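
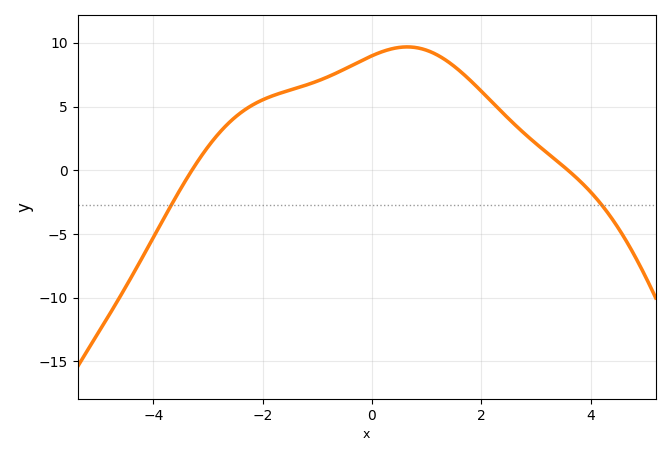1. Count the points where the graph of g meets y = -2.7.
2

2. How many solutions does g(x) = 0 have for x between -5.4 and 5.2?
2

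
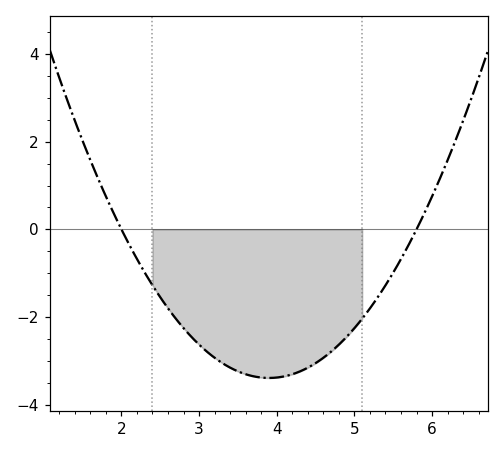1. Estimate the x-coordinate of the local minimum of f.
3.9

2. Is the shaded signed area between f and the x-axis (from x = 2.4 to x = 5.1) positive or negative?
negative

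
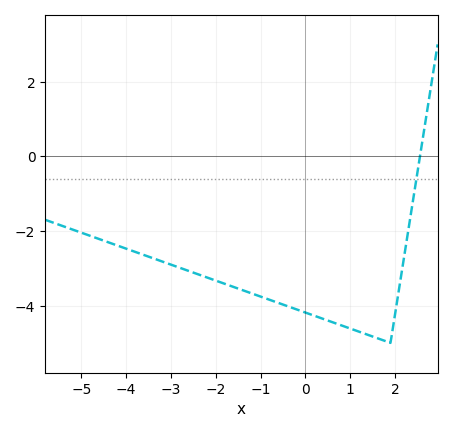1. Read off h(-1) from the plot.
-3.76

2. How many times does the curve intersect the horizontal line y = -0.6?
1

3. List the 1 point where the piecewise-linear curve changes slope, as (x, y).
(1.9, -5)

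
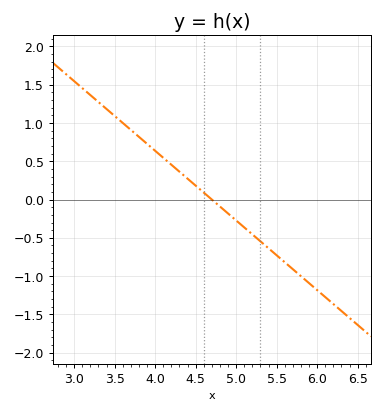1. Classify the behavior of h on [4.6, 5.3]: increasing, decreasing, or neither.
decreasing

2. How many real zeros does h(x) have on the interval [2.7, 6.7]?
1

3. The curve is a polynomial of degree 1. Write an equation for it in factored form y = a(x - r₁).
y = -0.91(x - 4.7)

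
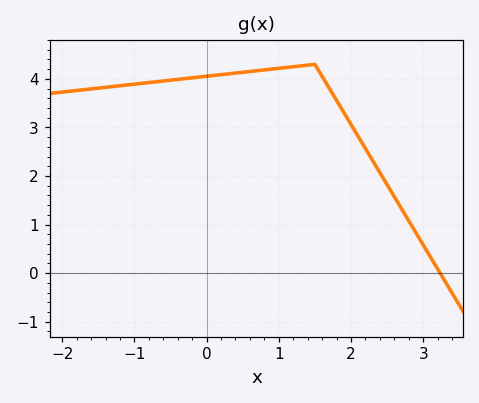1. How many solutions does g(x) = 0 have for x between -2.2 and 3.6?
1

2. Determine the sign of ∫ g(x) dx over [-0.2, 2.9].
positive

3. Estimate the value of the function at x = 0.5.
4.1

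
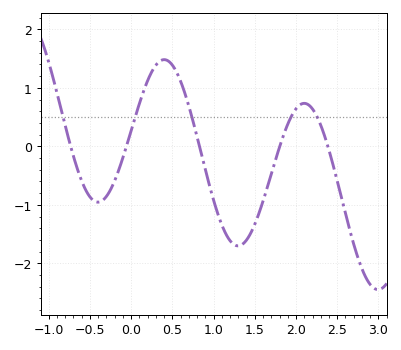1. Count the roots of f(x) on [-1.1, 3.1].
5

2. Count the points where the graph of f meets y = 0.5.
5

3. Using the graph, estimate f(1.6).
-0.9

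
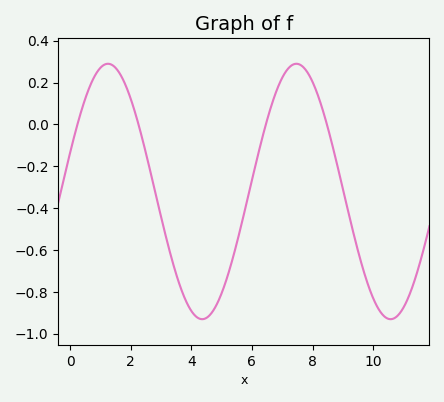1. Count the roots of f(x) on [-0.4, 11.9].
4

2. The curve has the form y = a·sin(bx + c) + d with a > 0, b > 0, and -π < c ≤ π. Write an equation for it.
y = 0.61sin(1.01x + 0.312) - 0.32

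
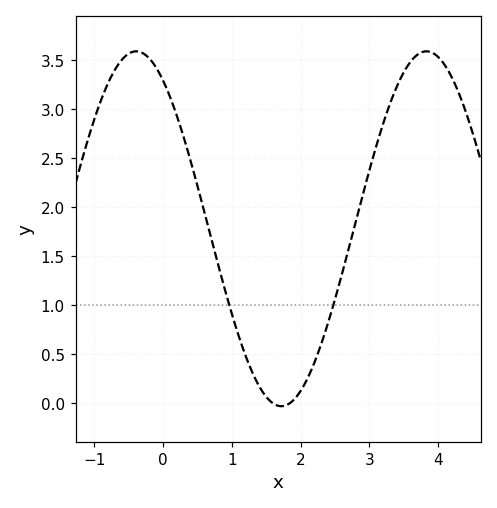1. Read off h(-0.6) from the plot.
3.5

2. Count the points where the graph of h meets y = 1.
2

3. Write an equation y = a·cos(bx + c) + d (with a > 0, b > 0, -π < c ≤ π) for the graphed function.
y = 1.81cos(1.49x + 0.58) + 1.78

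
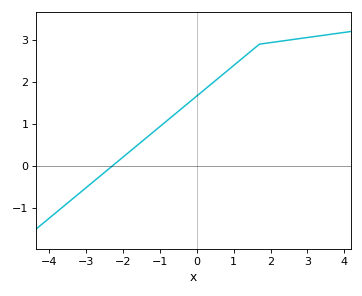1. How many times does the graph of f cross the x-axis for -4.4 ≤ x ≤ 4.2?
1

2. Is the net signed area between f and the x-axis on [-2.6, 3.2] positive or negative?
positive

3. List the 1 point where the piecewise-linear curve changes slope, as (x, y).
(1.7, 2.9)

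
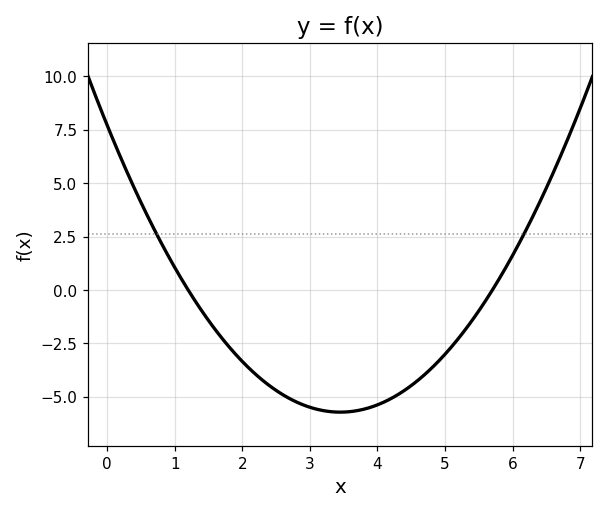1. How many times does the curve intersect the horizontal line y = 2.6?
2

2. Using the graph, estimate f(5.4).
-1.42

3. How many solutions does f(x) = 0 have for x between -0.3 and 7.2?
2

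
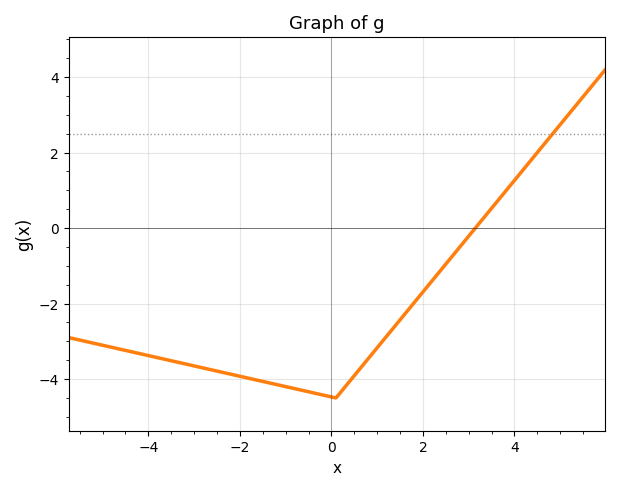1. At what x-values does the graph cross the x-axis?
3.14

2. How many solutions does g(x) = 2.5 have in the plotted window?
1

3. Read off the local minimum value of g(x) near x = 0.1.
-4.5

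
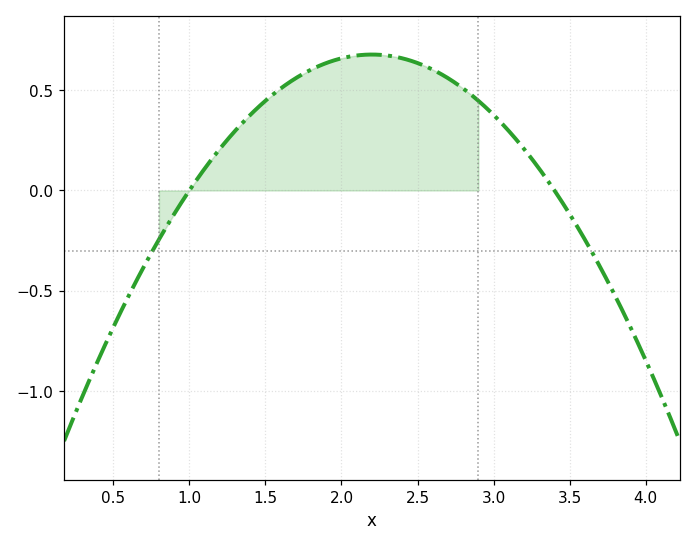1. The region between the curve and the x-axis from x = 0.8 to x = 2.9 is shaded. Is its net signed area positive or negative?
positive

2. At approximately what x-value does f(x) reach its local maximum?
2.2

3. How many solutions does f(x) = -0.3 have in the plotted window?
2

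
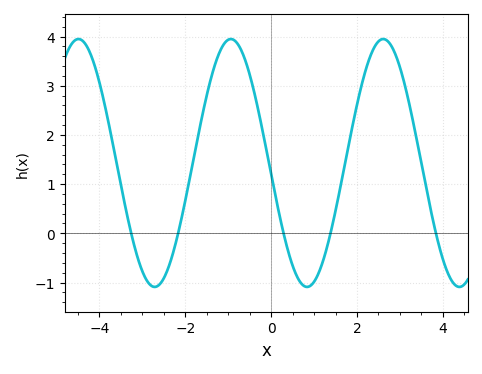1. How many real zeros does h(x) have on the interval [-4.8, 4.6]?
5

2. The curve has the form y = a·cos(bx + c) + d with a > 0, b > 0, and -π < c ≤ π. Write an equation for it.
y = 2.52cos(1.77x + 1.66) + 1.43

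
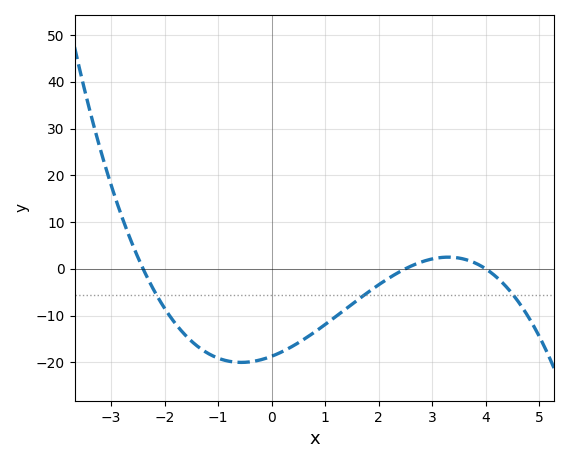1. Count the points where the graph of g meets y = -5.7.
3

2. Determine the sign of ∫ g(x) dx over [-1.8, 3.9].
negative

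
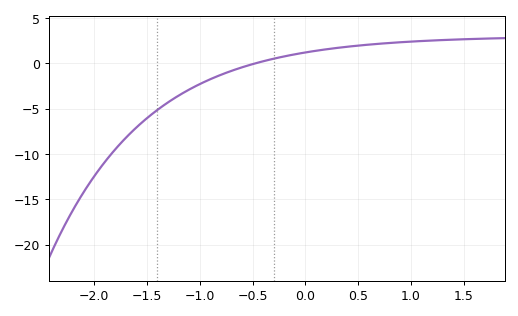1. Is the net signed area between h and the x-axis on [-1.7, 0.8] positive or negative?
negative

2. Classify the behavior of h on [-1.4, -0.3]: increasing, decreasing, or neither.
increasing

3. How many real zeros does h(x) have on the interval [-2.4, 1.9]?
1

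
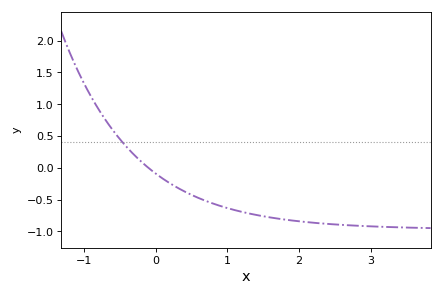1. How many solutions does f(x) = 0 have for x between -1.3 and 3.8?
1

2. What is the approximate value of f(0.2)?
-0.244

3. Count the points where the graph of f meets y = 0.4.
1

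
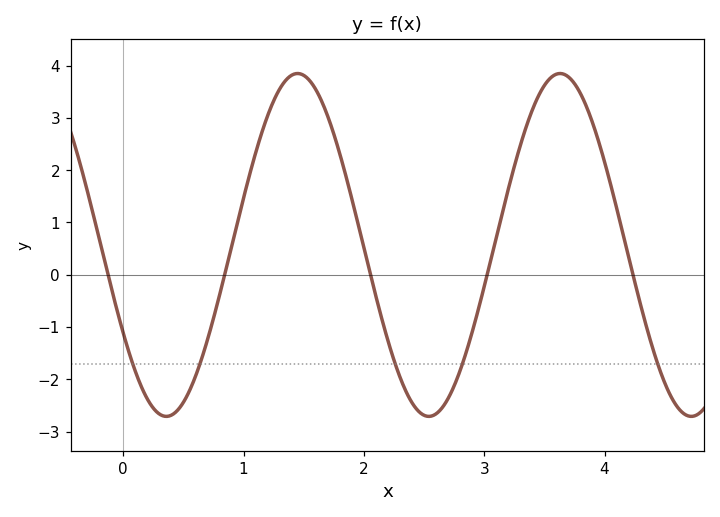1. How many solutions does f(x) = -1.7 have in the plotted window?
5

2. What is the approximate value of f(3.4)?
3.15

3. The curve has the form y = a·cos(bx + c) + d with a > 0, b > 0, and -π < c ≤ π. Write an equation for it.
y = 3.28cos(2.88x + 2.11) + 0.57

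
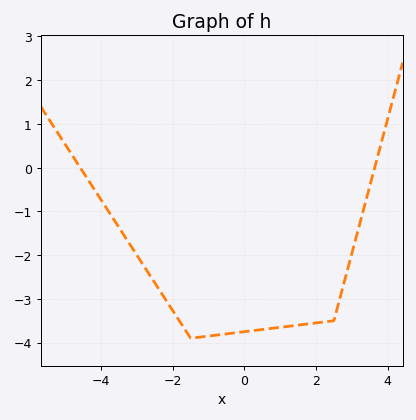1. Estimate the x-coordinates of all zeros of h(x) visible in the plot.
-4.58, 3.64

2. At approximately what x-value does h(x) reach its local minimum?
-1.5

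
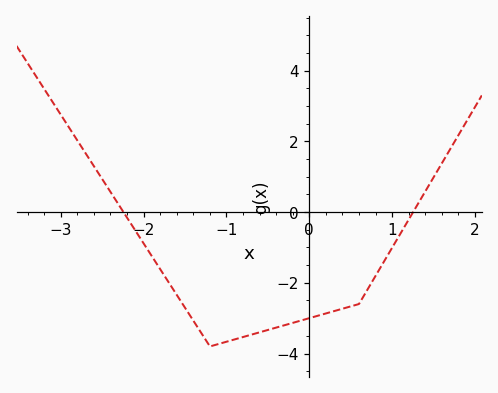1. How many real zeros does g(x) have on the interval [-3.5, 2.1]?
2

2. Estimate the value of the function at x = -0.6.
-3.4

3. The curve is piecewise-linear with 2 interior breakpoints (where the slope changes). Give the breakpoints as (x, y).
(-1.2, -3.8); (0.6, -2.6)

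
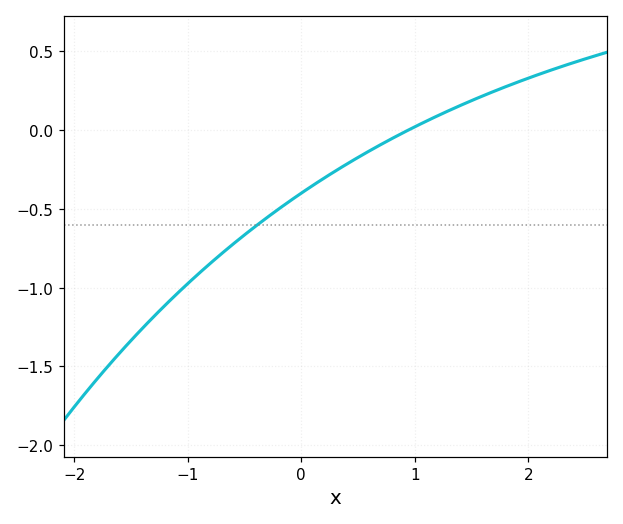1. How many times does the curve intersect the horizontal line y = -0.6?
1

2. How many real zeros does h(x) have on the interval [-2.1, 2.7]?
1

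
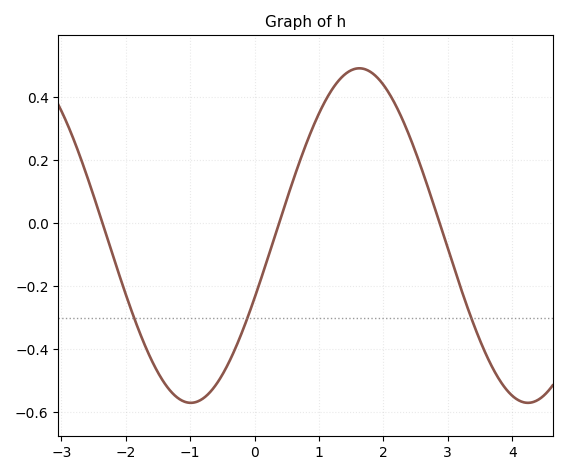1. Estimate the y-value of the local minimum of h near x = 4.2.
-0.56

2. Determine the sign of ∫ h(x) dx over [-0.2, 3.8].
positive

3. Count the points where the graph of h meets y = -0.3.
3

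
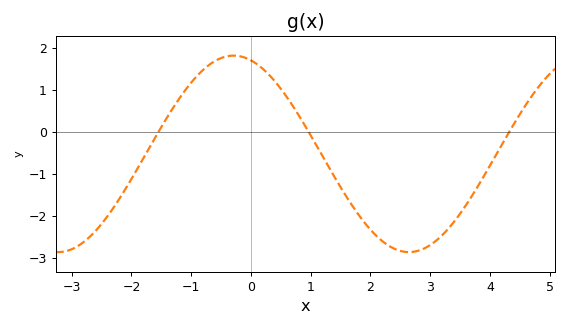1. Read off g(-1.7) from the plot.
-0.374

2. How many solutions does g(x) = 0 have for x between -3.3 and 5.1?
3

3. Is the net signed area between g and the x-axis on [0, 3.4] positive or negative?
negative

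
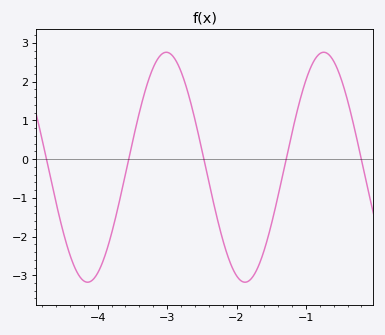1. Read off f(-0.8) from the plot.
2.7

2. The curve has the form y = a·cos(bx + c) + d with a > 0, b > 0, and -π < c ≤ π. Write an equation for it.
y = 2.97cos(2.8x + 2.1) - 0.21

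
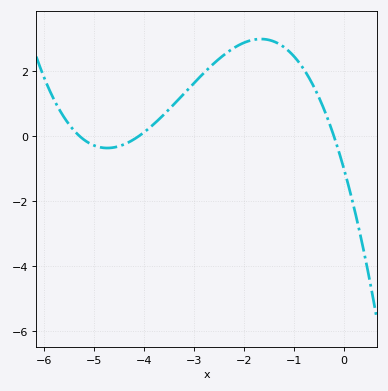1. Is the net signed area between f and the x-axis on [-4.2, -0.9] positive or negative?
positive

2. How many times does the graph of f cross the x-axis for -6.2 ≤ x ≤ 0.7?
3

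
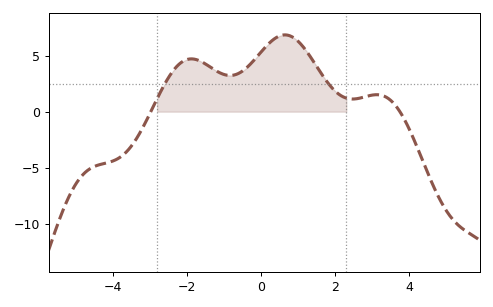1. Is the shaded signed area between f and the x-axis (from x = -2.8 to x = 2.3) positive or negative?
positive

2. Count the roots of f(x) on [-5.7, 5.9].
2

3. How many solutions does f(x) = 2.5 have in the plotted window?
2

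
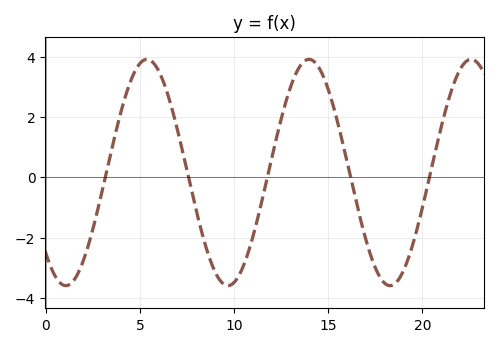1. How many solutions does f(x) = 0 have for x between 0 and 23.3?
5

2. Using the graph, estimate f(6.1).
3.4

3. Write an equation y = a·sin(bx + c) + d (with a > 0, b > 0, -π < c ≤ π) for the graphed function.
y = 3.76sin(0.73x - 2.35) + 0.16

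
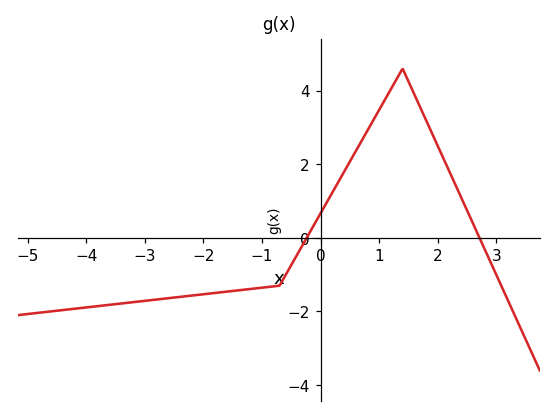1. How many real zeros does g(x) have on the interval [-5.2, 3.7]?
2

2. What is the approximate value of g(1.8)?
3.2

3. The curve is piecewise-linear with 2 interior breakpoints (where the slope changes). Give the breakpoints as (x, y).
(-0.7, -1.3); (1.4, 4.6)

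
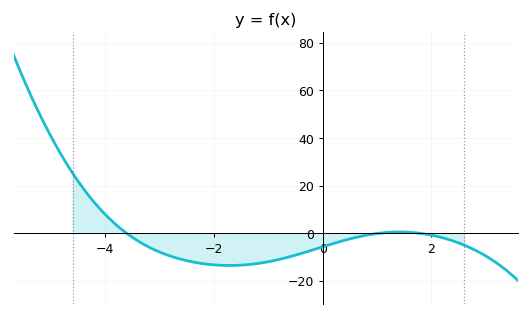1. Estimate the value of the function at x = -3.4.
-3.28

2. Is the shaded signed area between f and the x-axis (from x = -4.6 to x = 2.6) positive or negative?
negative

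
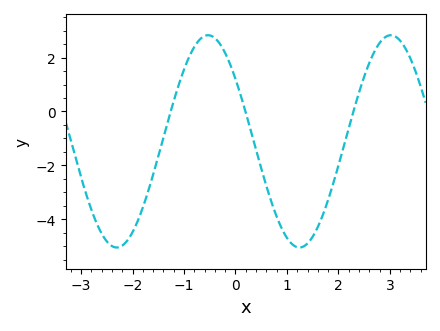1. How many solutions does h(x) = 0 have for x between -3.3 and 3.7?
3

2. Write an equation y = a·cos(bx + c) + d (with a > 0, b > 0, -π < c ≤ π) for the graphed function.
y = 3.94cos(1.8x + 0.94) - 1.11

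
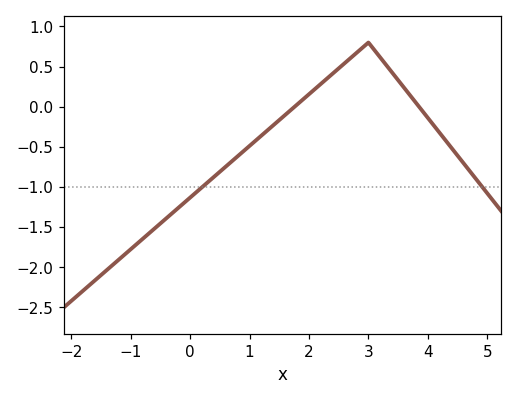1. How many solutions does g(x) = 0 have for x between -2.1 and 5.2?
2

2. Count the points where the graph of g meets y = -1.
2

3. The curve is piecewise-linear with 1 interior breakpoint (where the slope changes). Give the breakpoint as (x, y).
(3, 0.8)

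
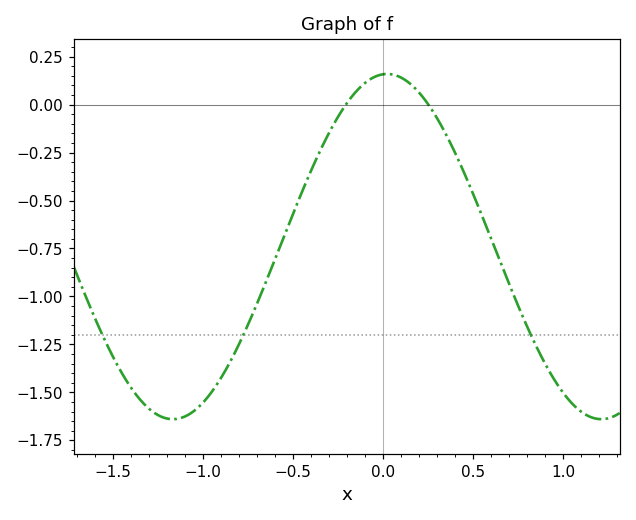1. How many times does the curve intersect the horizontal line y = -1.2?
3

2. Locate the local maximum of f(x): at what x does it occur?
0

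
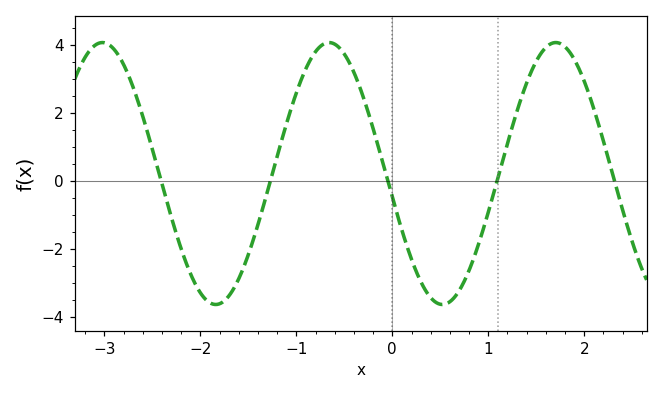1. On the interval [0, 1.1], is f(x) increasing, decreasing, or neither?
neither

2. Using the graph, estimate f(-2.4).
-0.091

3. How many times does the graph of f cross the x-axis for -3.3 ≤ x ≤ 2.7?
5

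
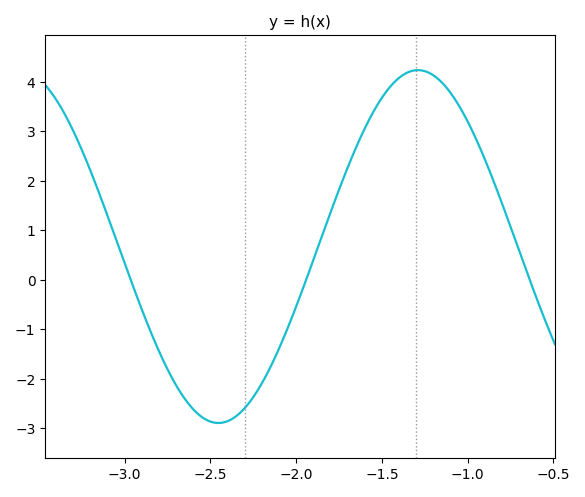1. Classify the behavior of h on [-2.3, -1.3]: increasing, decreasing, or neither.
increasing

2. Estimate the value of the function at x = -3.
0.333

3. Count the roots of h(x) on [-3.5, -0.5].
3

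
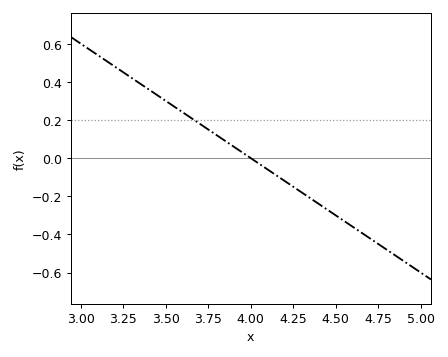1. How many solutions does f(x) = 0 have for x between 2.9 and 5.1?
1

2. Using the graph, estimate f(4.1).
-0.06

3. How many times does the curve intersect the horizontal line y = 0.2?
1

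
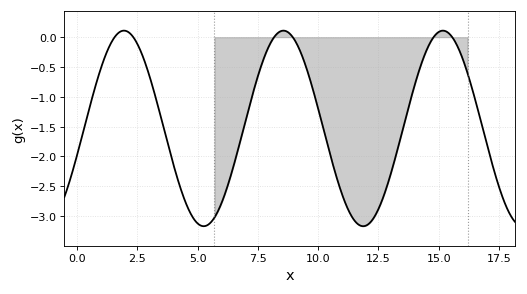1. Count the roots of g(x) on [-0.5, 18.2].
6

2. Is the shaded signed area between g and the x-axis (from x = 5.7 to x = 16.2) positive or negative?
negative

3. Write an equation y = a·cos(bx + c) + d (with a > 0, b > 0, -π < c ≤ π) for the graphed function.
y = 1.64cos(0.95x - 1.85) - 1.53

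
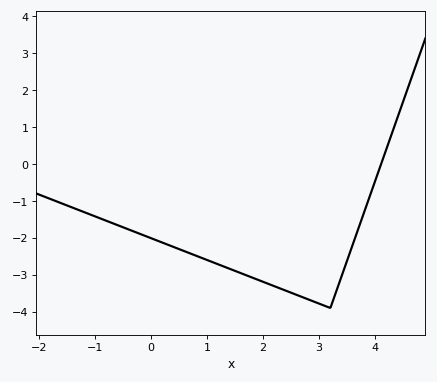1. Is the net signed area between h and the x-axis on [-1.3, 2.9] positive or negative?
negative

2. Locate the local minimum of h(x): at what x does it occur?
3.2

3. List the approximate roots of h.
4.11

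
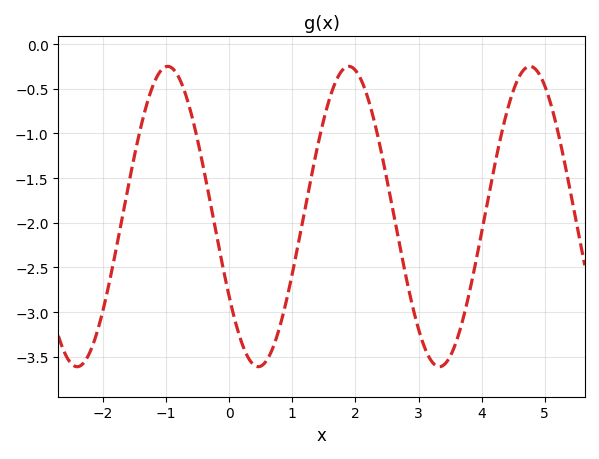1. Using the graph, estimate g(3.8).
-2.8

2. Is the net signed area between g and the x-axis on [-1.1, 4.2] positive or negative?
negative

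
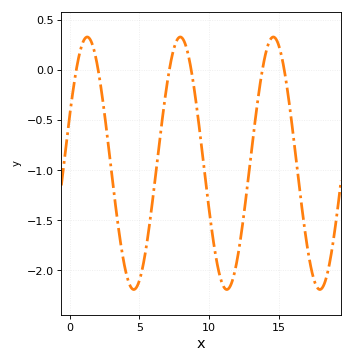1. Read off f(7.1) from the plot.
-0.05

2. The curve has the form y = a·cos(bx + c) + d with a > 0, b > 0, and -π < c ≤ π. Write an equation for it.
y = 1.26cos(0.94x - 1.2) - 0.93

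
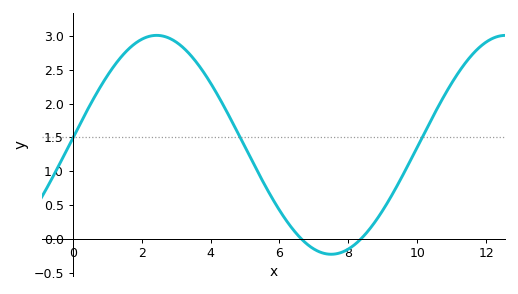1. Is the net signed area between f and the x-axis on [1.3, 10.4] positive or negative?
positive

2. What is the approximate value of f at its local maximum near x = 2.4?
3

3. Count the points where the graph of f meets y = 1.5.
3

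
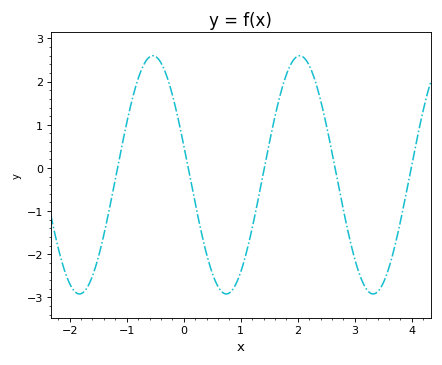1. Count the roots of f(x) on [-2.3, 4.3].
5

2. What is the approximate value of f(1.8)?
2.16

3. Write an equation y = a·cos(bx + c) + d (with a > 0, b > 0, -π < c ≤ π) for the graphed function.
y = 2.76cos(2.44x + 1.32) - 0.16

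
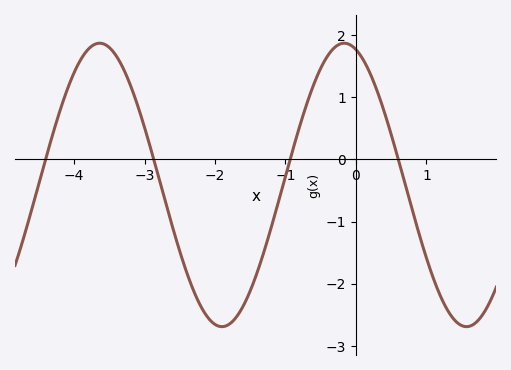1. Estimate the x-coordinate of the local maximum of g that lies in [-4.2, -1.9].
-3.6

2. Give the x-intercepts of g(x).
-4.4, -2.9, -0.9, 0.6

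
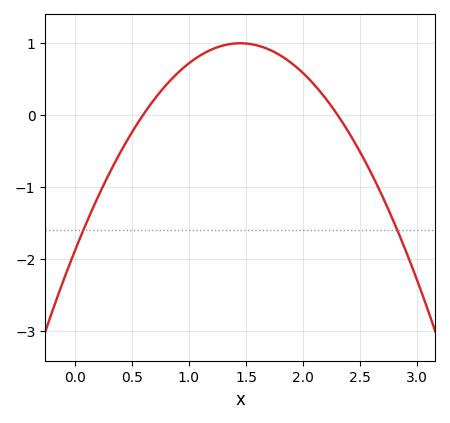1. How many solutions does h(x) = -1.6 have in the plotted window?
2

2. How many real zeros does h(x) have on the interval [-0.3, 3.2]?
2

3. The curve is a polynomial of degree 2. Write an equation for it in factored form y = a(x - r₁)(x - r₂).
y = -1.37(x - 0.6)(x - 2.3)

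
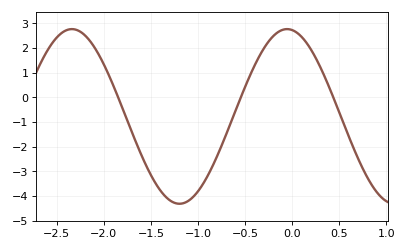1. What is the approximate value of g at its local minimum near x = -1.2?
-4.3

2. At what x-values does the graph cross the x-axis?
-1.85, -0.55, 0.45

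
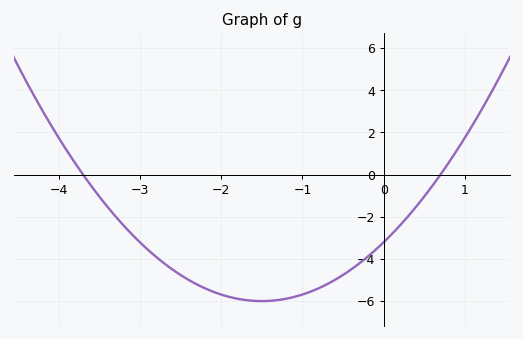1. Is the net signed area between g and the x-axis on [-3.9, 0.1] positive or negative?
negative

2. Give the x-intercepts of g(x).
-3.7, 0.7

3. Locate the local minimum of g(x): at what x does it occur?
-1.5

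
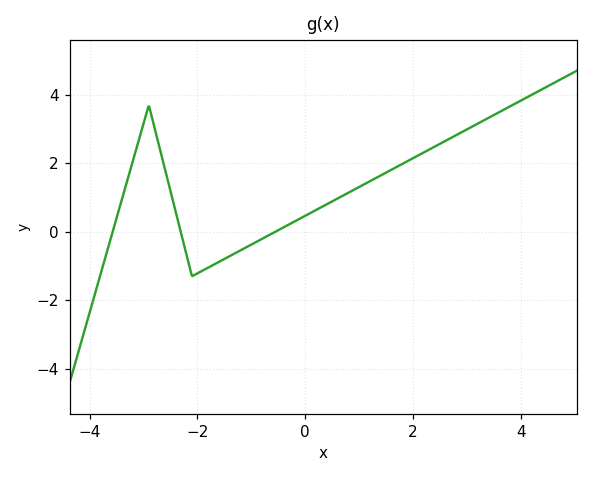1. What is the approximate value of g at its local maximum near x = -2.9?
3.6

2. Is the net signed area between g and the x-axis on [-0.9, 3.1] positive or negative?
positive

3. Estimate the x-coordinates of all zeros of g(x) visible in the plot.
-3.6, -2.4, -0.6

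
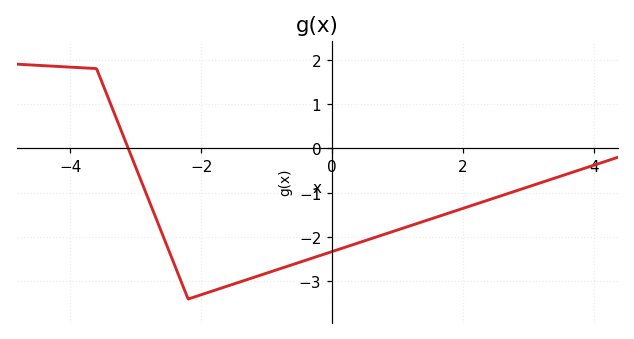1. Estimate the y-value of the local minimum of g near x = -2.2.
-3.4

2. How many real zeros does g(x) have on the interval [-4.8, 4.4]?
1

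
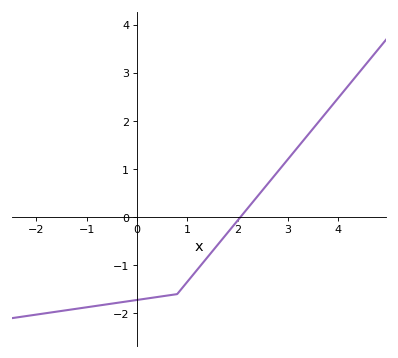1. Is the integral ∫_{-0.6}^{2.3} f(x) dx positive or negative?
negative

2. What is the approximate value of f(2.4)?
0.442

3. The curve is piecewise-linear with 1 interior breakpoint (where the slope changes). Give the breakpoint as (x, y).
(0.8, -1.6)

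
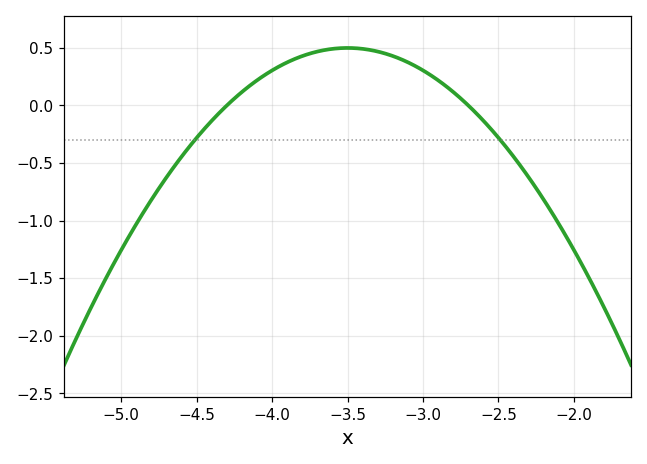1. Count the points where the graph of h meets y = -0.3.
2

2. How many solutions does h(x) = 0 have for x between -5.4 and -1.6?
2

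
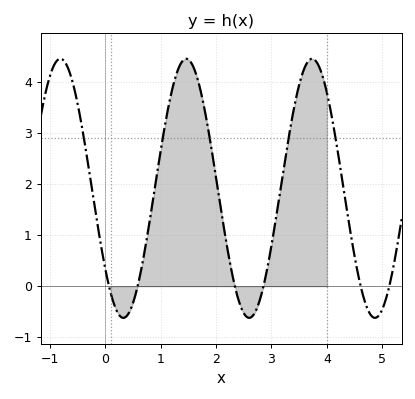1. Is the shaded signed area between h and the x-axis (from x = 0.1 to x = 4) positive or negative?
positive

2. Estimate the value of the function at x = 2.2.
0.8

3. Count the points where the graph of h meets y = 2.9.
5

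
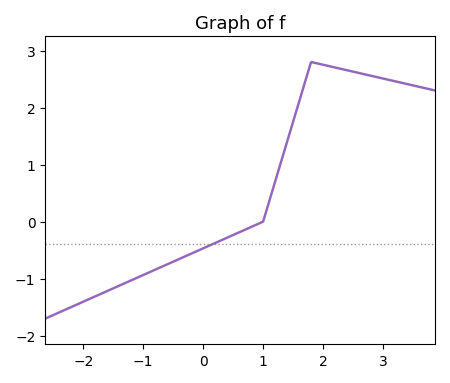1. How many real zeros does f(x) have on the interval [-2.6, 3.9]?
1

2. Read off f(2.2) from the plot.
2.7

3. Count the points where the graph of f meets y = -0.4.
1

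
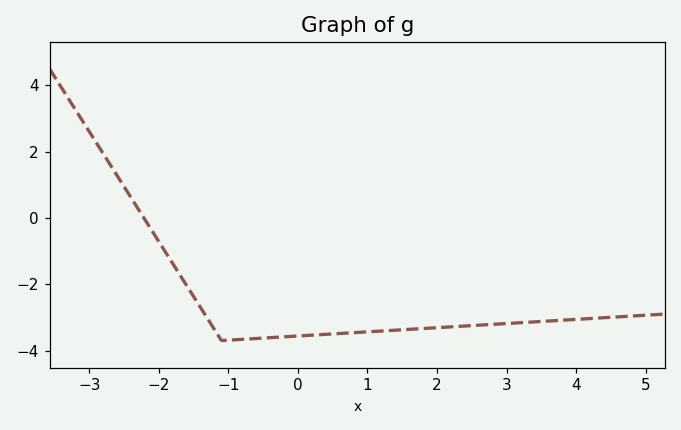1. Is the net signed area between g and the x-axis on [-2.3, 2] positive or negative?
negative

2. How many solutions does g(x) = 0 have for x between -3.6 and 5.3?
1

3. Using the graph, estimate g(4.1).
-3.05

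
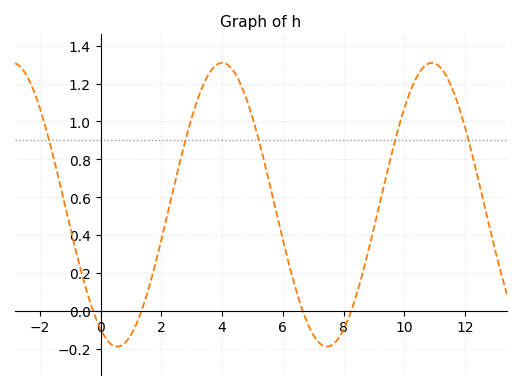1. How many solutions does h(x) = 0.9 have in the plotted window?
5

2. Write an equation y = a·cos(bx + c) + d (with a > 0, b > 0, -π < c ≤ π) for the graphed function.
y = 0.75cos(0.91x + 2.64) + 0.56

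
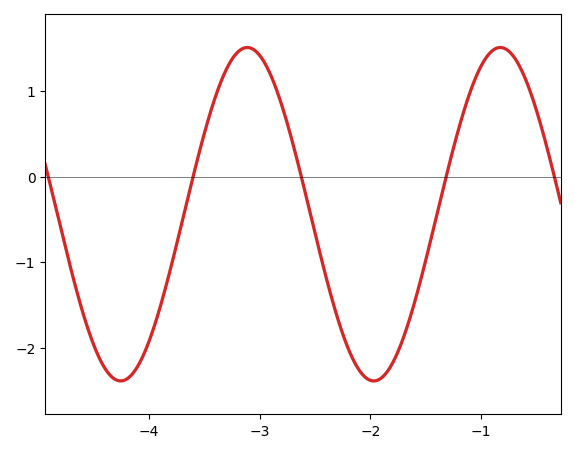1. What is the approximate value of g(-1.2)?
0.568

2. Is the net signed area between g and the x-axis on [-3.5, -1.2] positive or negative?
negative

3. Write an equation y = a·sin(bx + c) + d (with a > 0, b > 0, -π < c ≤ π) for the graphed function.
y = 1.95sin(2.75x - 2.44) - 0.44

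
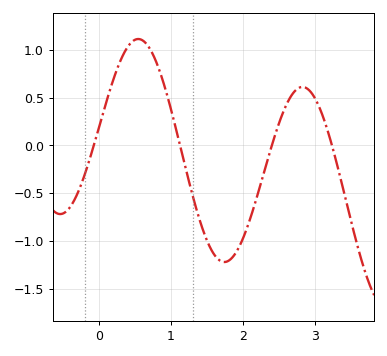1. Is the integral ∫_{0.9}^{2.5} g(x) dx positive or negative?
negative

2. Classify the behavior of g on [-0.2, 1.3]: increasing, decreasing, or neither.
neither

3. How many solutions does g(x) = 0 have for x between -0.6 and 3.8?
4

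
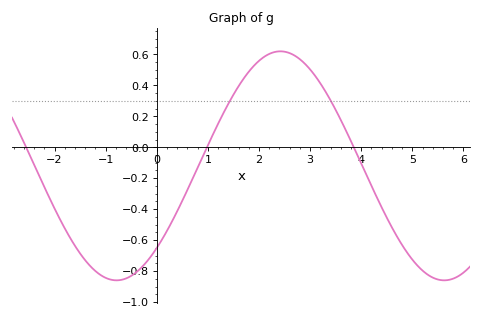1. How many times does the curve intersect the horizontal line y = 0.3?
2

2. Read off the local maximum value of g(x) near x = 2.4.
0.62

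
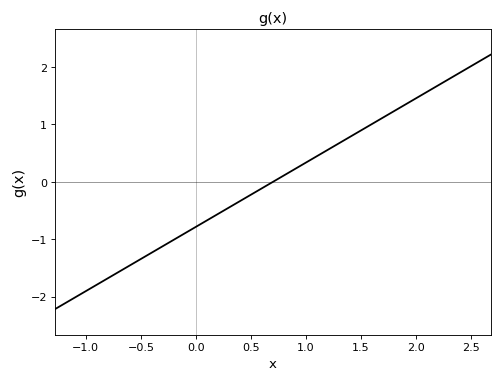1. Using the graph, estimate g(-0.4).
-1.23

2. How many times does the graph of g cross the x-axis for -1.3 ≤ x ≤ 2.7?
1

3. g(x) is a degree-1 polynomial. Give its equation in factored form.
y = 1.12(x - 0.7)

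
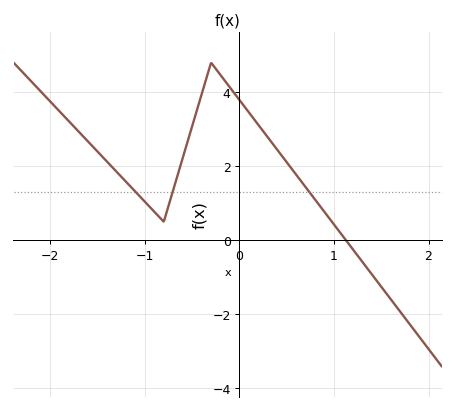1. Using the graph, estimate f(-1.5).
2.4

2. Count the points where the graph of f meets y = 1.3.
3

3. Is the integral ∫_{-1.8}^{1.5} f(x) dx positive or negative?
positive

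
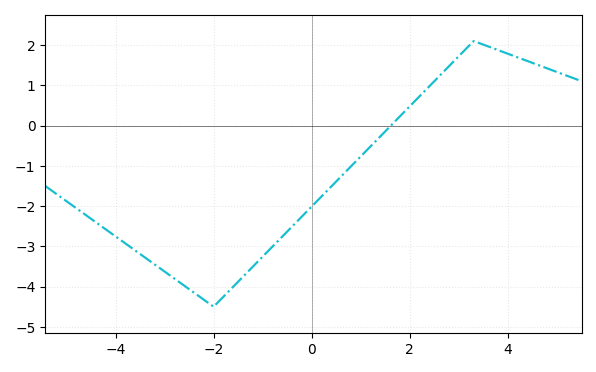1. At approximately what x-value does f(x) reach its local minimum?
-2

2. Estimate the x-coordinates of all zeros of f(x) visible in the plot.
1.61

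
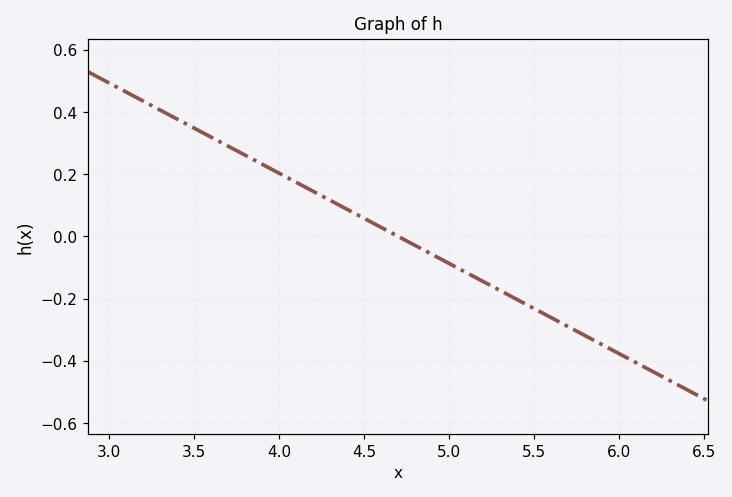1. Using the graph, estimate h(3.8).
0.26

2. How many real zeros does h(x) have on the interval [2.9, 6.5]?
1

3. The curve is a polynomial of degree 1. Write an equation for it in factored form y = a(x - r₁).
y = -0.29(x - 4.7)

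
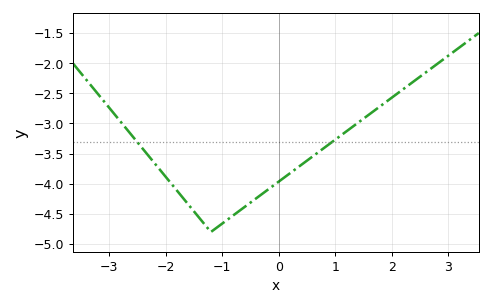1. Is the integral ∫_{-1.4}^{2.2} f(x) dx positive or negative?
negative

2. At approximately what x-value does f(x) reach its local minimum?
-1.2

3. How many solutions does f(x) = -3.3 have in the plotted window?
2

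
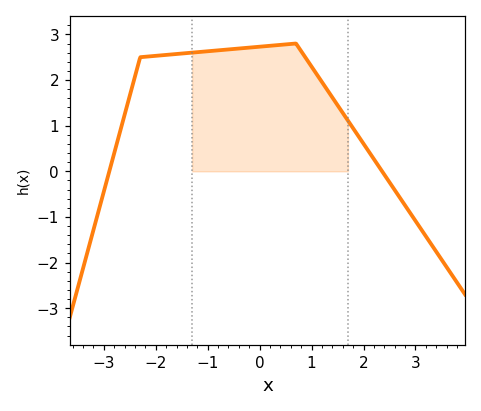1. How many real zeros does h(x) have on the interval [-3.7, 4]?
2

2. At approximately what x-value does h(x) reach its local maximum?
0.6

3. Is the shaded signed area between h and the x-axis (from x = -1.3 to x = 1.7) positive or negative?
positive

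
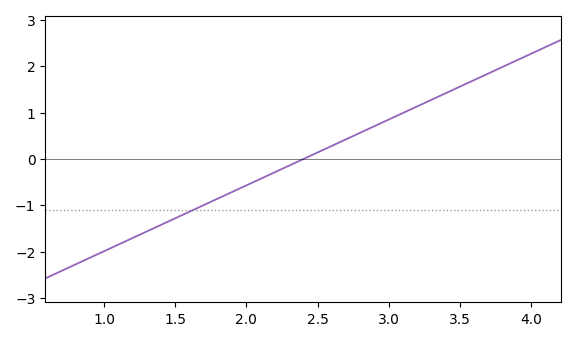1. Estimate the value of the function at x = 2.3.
-0.142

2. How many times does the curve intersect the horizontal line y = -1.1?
1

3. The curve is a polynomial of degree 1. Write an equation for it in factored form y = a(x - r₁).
y = 1.42(x - 2.4)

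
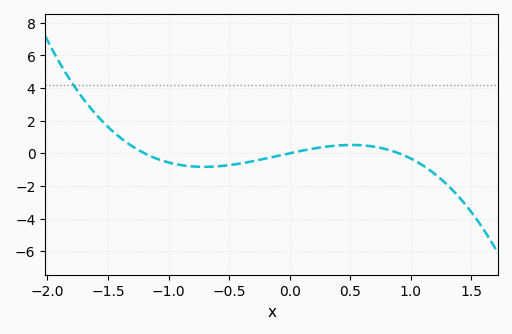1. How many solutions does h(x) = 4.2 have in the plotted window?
1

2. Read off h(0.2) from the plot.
0.292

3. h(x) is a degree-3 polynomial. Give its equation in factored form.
y = -1.49(x + 1.2)(x - 0)(x - 0.9)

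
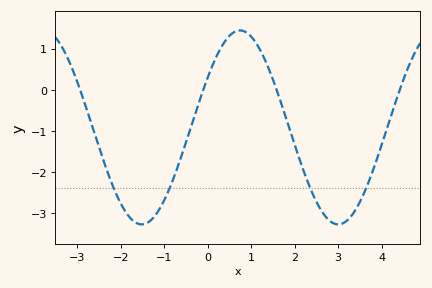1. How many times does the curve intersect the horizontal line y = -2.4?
4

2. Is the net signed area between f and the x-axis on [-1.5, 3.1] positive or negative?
negative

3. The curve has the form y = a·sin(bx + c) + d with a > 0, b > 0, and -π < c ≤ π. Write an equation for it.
y = 2.36sin(1.39x + 0.54) - 0.92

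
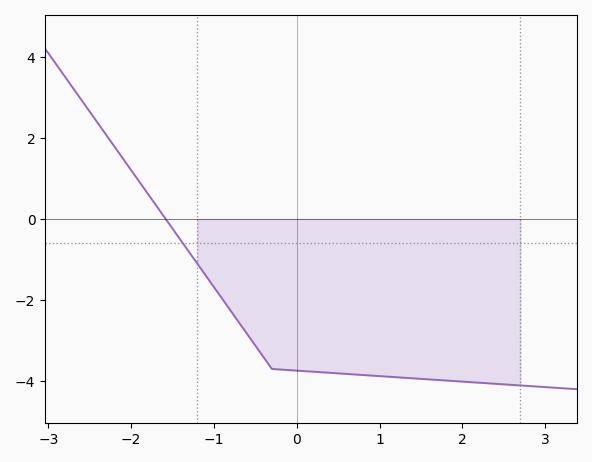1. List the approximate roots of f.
-1.58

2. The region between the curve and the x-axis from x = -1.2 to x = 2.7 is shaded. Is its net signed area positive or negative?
negative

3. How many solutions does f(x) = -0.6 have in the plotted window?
1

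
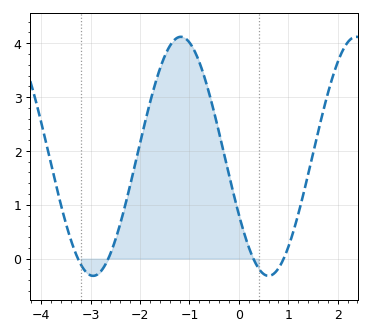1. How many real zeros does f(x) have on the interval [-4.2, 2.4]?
4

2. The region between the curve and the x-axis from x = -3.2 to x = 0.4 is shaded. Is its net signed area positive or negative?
positive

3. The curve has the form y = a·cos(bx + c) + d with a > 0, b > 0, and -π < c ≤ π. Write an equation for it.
y = 2.22cos(1.8x + 2.1) + 1.9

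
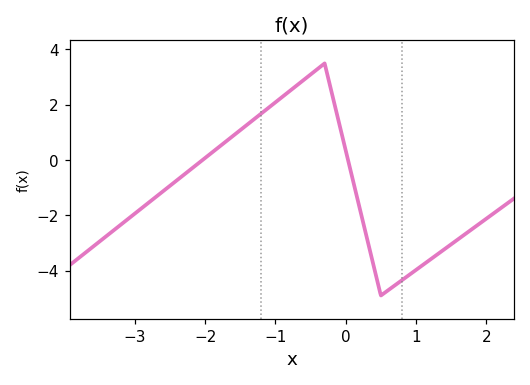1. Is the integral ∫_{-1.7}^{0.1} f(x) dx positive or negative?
positive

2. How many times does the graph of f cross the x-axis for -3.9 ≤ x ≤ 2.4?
2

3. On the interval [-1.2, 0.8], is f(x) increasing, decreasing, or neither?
neither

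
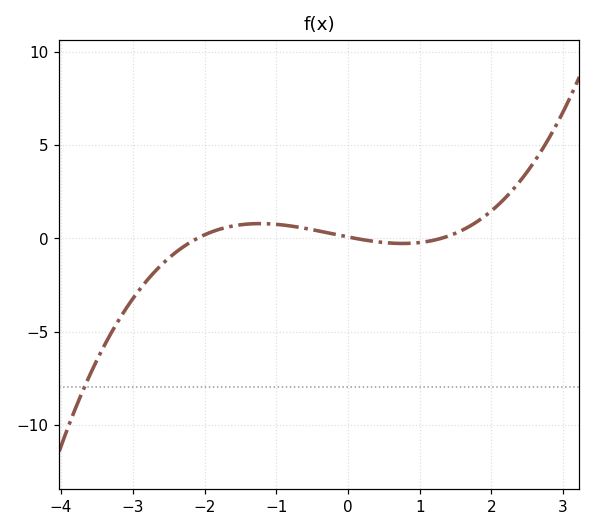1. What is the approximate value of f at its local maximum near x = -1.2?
0.79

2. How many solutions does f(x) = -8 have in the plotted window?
1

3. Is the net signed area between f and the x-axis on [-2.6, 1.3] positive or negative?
positive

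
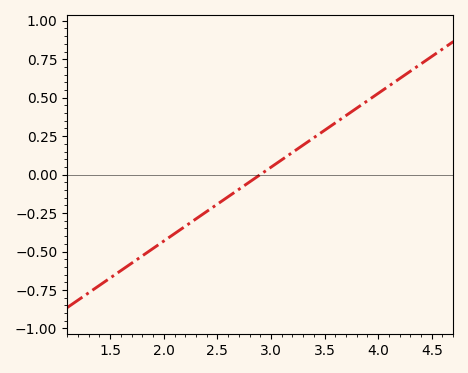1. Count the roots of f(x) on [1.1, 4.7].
1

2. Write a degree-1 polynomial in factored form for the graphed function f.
y = 0.48(x - 2.9)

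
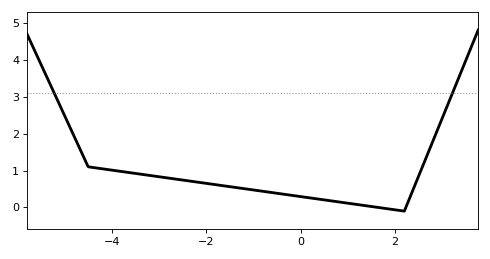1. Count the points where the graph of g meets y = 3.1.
2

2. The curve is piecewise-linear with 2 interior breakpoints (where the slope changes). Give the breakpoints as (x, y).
(-4.5, 1.1); (2.2, -0.1)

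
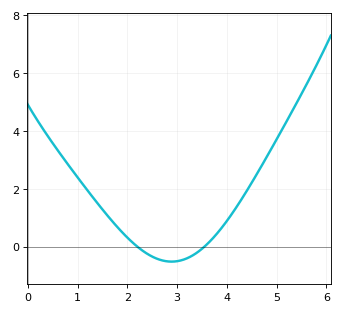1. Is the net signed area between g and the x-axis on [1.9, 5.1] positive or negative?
positive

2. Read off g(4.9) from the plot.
3.41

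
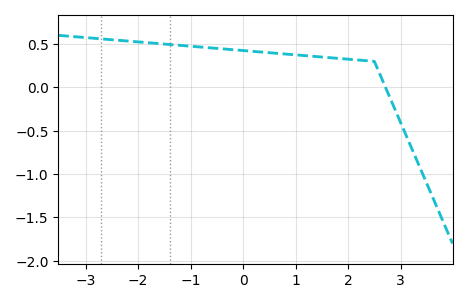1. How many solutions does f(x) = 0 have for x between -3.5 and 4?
1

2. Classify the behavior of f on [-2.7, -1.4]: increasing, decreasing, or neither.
decreasing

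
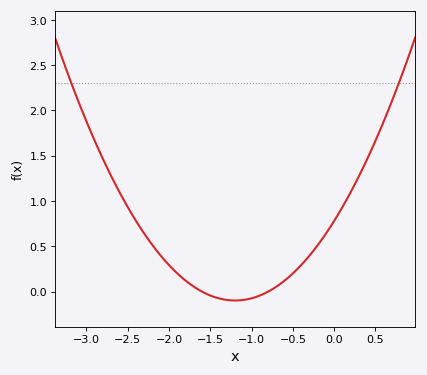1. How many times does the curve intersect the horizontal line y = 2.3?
2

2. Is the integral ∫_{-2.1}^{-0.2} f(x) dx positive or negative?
positive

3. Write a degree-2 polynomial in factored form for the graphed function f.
y = 0.61(x + 1.6)(x + 0.8)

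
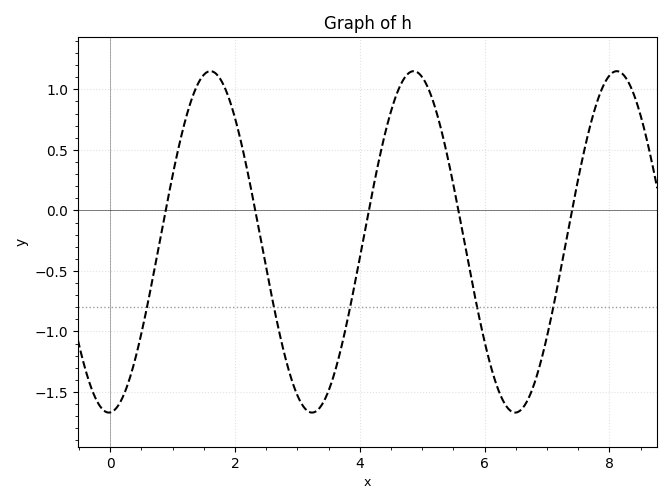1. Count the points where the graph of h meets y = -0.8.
5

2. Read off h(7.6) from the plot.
0.501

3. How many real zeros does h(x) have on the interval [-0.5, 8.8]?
5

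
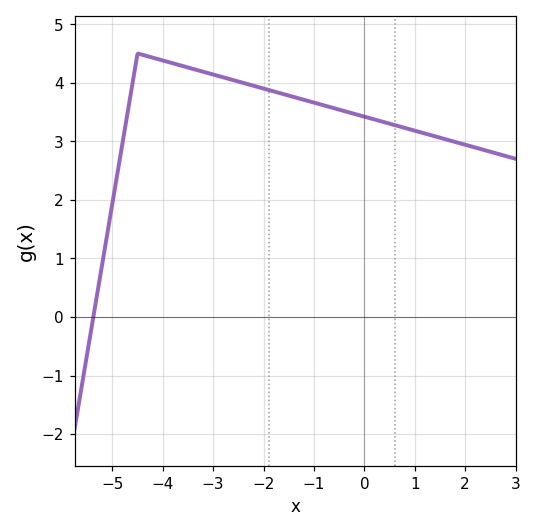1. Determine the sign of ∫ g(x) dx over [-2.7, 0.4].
positive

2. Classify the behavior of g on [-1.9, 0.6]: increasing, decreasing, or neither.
decreasing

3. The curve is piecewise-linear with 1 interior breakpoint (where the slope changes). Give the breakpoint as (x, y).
(-4.5, 4.5)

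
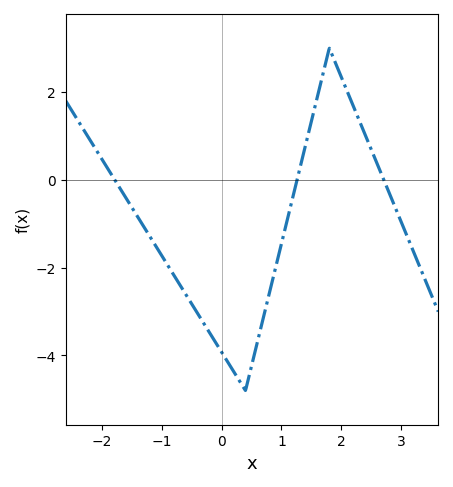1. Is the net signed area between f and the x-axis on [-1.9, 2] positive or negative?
negative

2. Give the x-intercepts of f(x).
-1.79, 1.26, 2.71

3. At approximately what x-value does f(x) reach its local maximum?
1.8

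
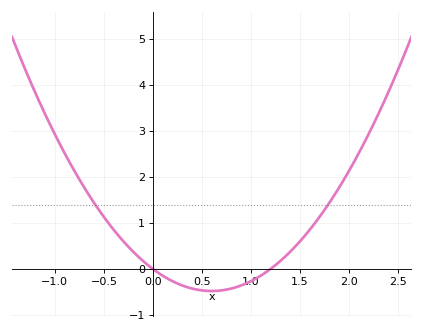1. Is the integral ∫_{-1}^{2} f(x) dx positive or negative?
positive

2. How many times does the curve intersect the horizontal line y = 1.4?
2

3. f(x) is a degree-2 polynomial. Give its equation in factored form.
y = 1.33(x - 0)(x - 1.2)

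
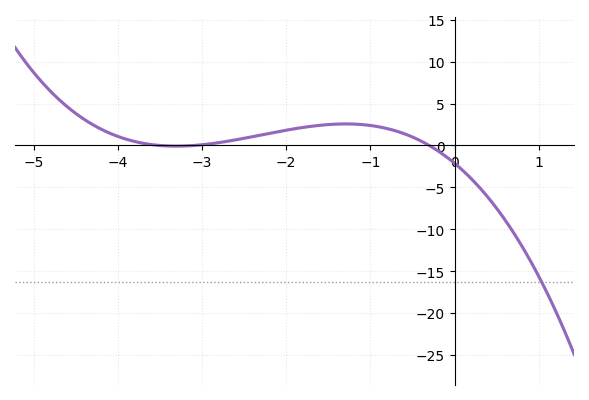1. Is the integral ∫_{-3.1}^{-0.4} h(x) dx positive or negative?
positive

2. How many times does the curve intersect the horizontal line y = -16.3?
1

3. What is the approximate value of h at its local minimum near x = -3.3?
0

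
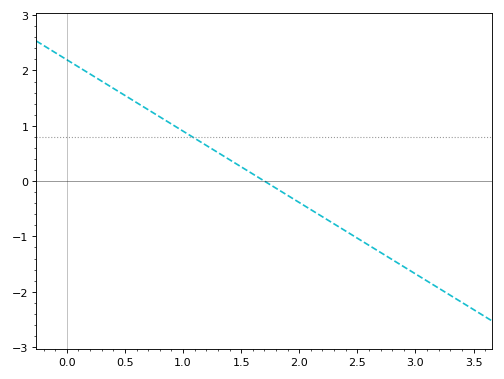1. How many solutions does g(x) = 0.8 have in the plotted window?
1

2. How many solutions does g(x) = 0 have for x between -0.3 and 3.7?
1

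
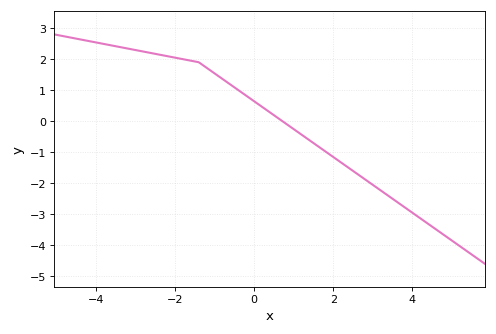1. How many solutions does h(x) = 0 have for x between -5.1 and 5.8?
1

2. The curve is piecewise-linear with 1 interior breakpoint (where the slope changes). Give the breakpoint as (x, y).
(-1.4, 1.9)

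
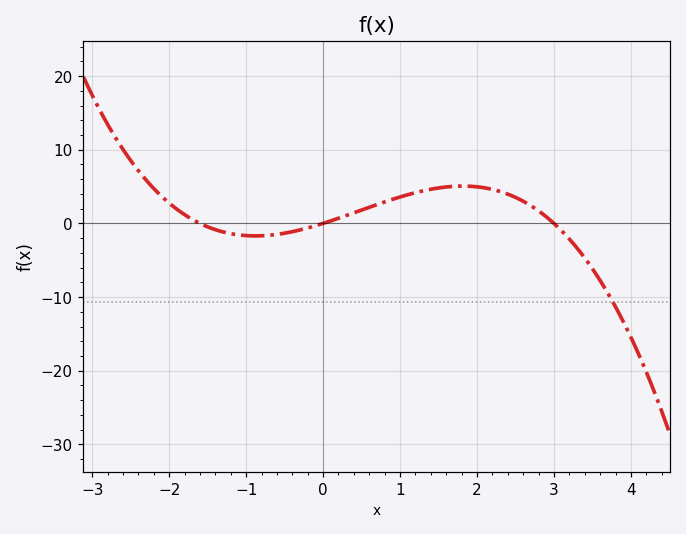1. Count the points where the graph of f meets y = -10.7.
1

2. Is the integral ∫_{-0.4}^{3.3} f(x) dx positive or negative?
positive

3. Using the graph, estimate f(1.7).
5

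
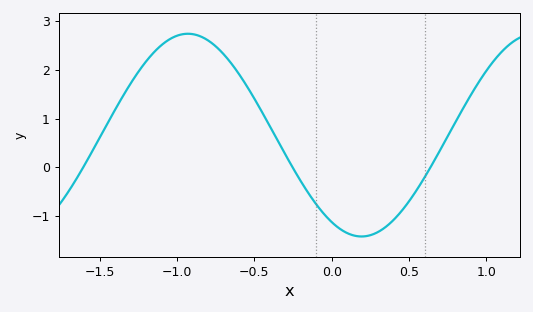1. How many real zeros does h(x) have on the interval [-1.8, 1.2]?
3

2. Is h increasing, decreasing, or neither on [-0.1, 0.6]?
neither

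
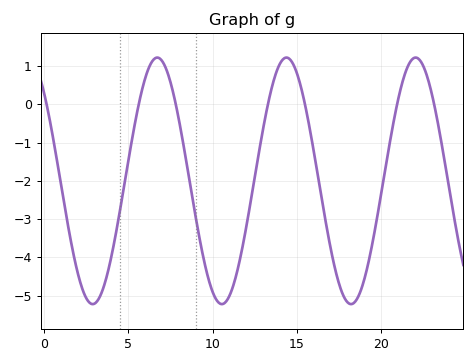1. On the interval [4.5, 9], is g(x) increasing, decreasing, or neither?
neither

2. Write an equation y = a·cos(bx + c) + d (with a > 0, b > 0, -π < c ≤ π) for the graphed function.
y = 3.22cos(0.82x + 0.77) - 2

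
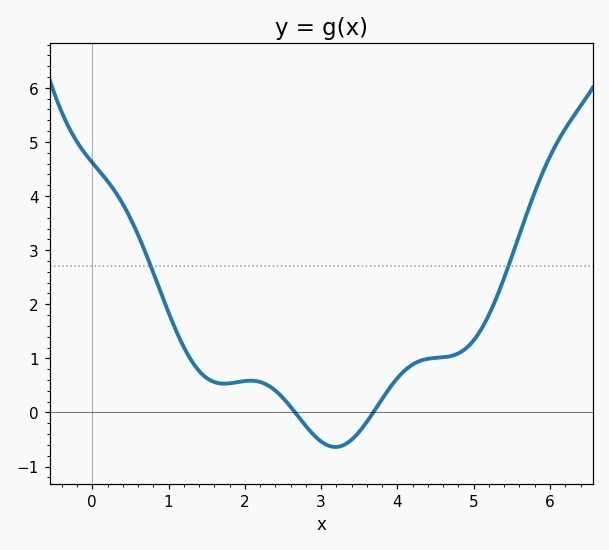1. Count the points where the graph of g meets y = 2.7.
2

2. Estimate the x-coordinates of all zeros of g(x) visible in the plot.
2.66, 3.68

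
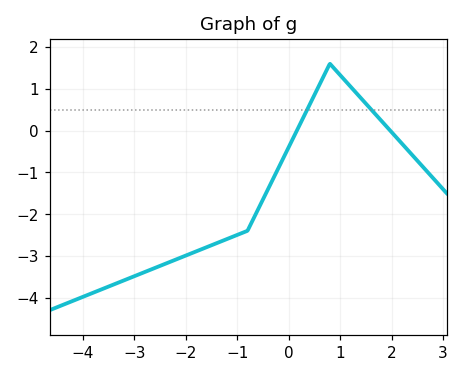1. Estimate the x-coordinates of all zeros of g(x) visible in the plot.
0.2, 2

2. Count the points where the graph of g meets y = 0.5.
2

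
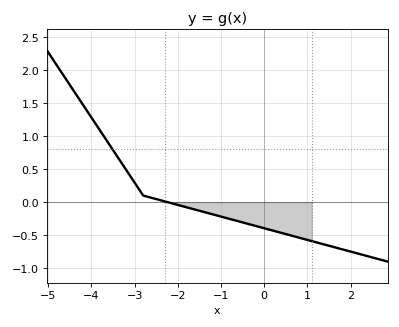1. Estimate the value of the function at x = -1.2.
-0.2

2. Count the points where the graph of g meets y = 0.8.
1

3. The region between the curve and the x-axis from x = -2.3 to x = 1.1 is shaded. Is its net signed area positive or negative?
negative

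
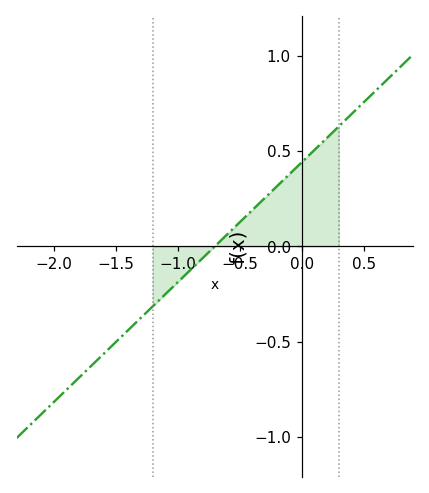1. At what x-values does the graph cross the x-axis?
-0.7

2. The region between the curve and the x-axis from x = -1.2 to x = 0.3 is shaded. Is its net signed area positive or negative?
positive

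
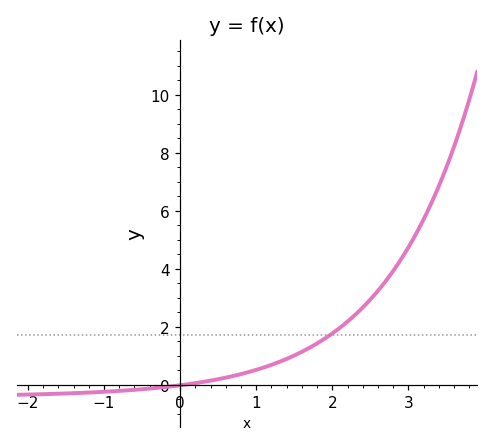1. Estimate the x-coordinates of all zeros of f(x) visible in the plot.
0.1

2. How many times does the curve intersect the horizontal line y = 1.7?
1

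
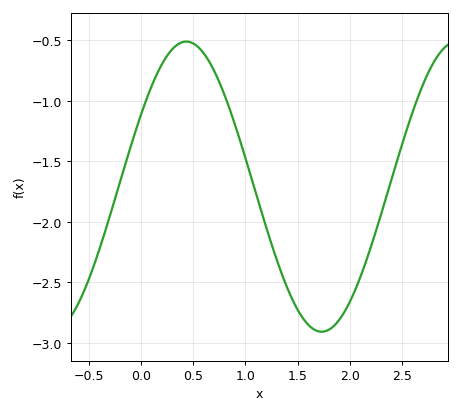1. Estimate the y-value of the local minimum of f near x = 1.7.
-2.91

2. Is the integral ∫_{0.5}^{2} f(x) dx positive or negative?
negative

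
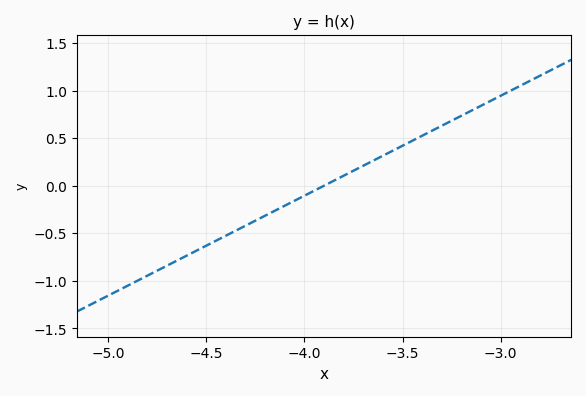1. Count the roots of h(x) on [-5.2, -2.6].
1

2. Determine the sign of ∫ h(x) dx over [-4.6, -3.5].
negative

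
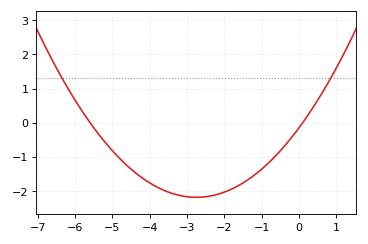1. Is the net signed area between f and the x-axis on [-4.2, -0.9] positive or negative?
negative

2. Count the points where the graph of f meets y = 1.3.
2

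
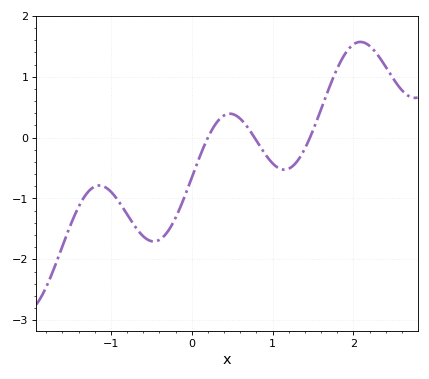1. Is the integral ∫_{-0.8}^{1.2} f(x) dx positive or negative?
negative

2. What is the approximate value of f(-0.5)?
-1.7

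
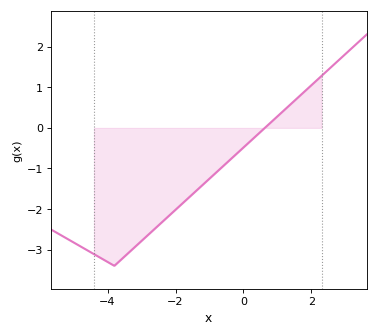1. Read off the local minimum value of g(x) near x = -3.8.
-3.4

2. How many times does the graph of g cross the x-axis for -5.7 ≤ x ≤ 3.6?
1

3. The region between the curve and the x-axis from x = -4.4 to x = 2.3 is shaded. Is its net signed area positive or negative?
negative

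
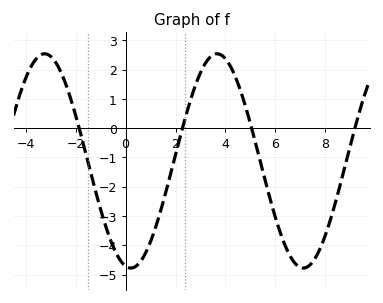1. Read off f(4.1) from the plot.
2.3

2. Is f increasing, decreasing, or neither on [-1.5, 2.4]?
neither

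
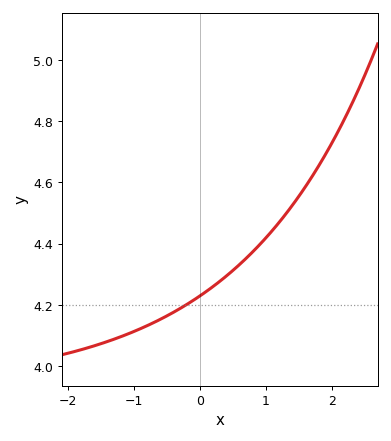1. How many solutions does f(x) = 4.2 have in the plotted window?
1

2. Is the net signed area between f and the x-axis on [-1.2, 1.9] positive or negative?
positive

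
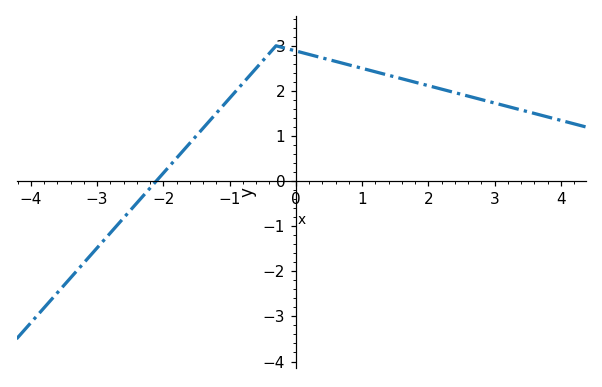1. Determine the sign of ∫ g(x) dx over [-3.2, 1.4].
positive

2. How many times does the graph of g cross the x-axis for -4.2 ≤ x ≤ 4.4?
1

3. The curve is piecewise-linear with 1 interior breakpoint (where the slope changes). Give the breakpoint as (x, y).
(-0.3, 3)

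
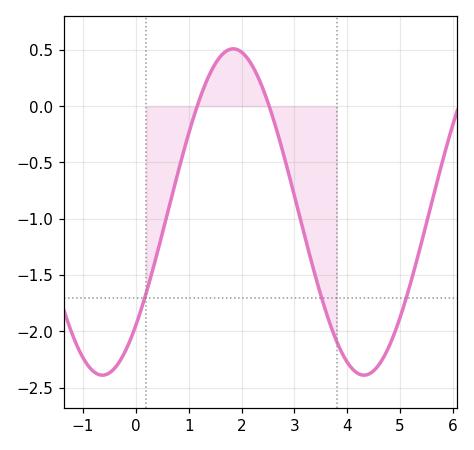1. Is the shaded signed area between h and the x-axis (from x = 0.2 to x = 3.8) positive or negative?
negative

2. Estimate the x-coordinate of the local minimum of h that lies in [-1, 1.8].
-0.631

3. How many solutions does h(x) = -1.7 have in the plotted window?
3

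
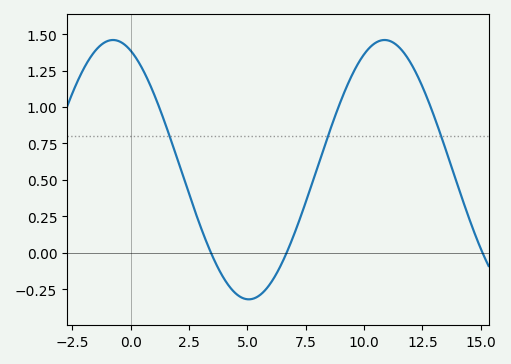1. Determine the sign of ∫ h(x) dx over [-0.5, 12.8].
positive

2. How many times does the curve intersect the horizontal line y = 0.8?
3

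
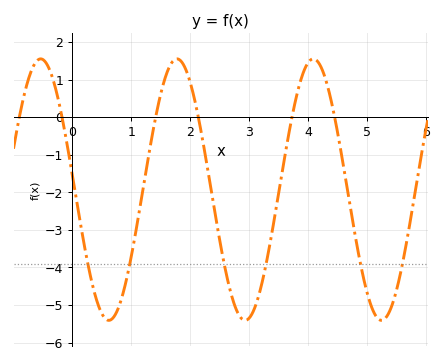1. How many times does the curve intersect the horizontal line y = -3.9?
6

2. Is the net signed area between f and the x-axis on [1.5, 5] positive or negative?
negative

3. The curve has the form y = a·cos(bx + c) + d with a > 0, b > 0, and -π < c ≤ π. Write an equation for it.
y = 3.48cos(2.7x + 1.5) - 1.93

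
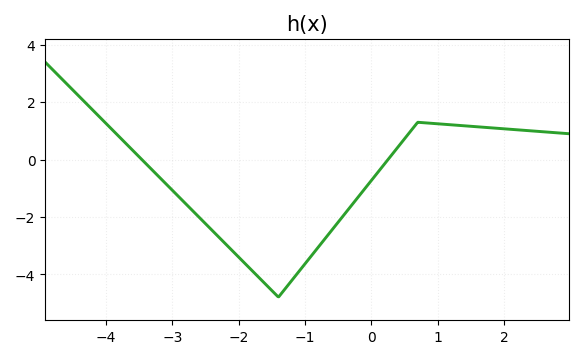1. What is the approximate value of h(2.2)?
1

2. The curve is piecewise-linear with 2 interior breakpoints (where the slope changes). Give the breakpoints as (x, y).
(-1.4, -4.8); (0.7, 1.3)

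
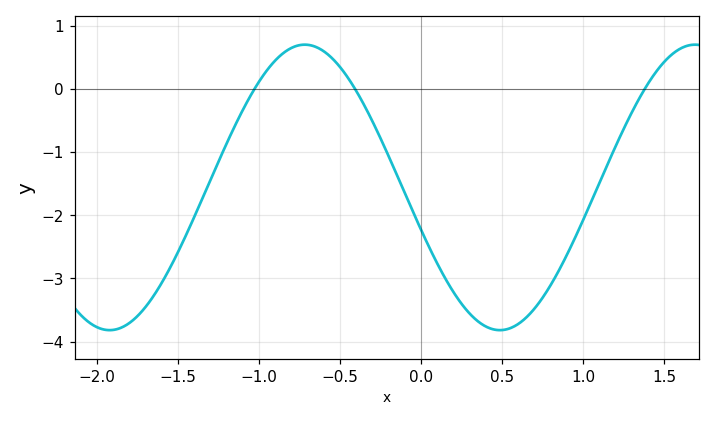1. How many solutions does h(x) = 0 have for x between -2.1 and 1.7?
3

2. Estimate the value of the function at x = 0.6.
-3.7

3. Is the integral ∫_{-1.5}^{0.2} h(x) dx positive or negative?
negative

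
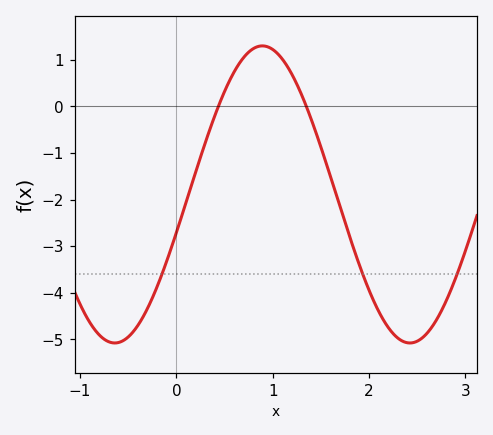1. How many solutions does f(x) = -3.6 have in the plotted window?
3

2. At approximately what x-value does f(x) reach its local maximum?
0.894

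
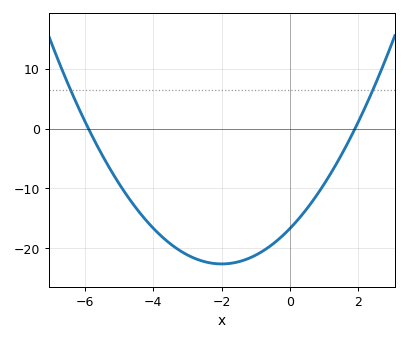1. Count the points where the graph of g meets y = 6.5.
2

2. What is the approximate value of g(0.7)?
-12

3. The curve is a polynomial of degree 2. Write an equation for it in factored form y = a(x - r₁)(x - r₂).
y = 1.49(x + 5.9)(x - 1.9)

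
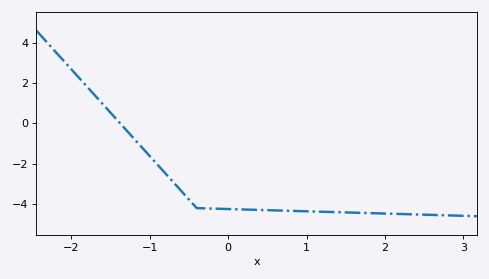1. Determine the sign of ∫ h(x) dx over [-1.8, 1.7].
negative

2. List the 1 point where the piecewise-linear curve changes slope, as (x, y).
(-0.4, -4.2)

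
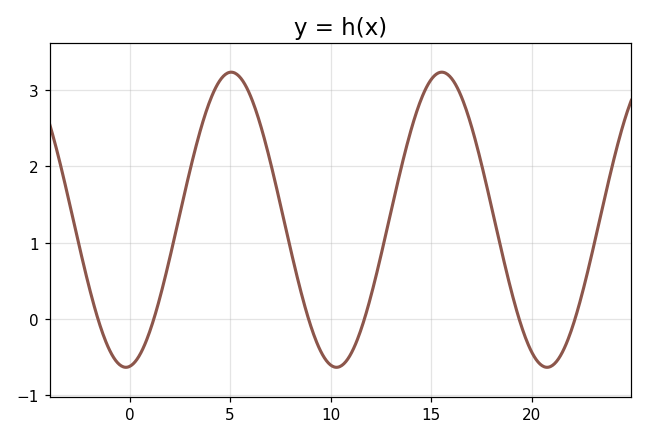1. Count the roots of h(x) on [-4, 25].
6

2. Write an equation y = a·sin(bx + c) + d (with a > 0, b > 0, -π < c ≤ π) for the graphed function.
y = 1.94sin(0.6x - 1.5) + 1.3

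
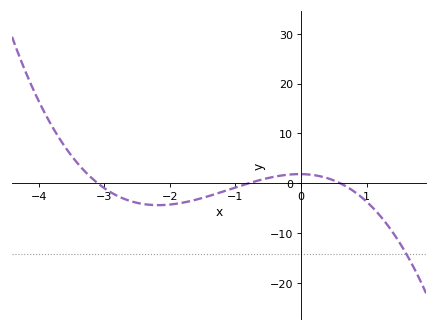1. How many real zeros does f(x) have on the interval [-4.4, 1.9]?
3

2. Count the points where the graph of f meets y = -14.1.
1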